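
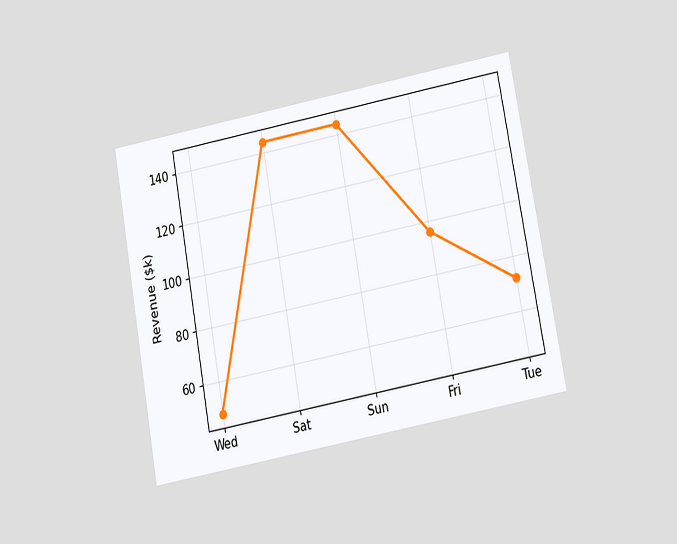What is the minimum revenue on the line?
The chart is tilted about 10° counter-clockwise and viewed slightly from below. The lowest point is at Wed, and reading across to the y-axis gives $48k.

$48k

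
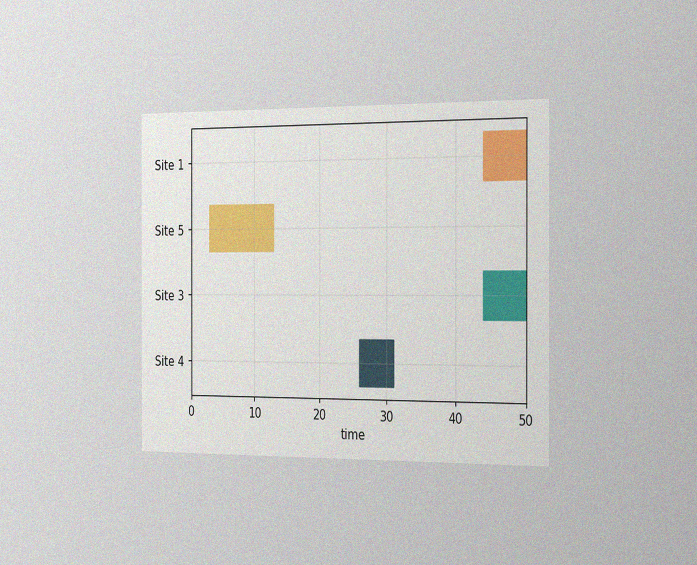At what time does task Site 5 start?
The chart is viewed slightly from the right, with some photo noise. The Site 5 bar begins at t=3.

3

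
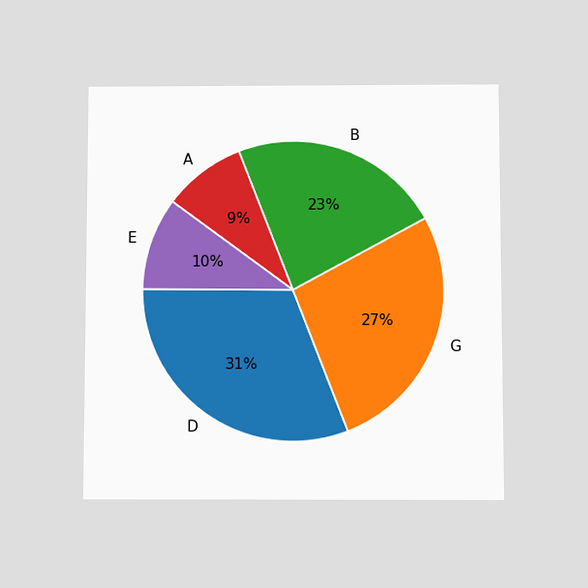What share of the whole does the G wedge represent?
The chart is viewed slightly from below. The G slice takes up 27% of the pie.

27%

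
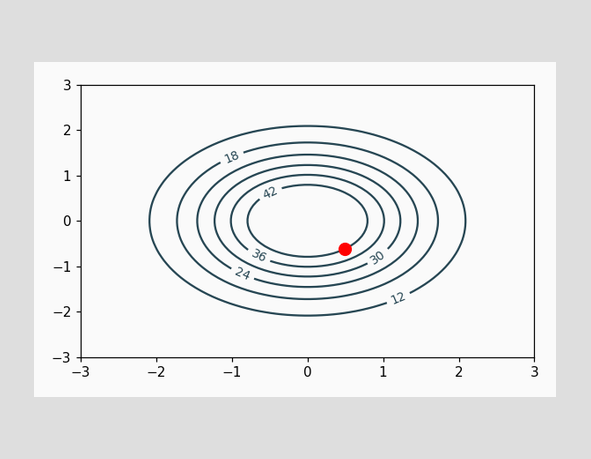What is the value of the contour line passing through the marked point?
42

The marked point sits on the contour labelled 42.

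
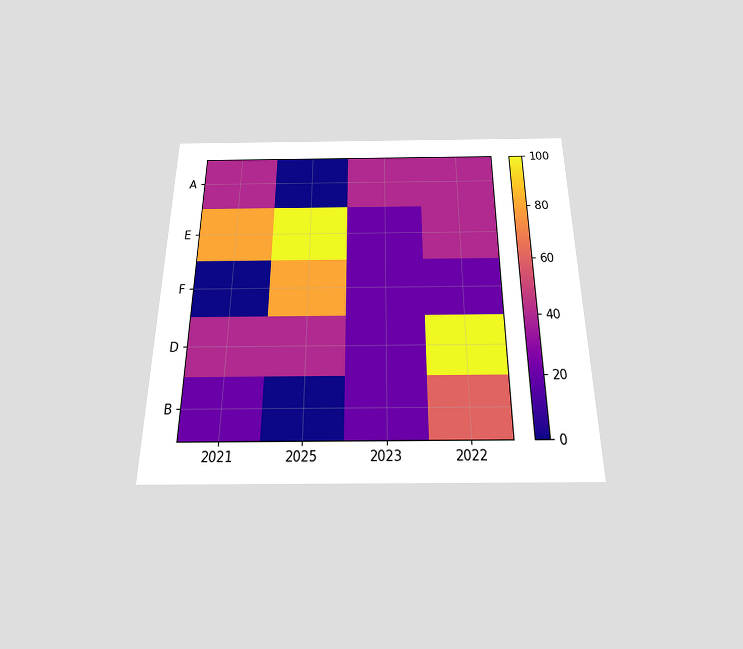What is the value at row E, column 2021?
80

The chart is viewed slightly from below. Matching cell (E, 2021) against the colorbar gives 80.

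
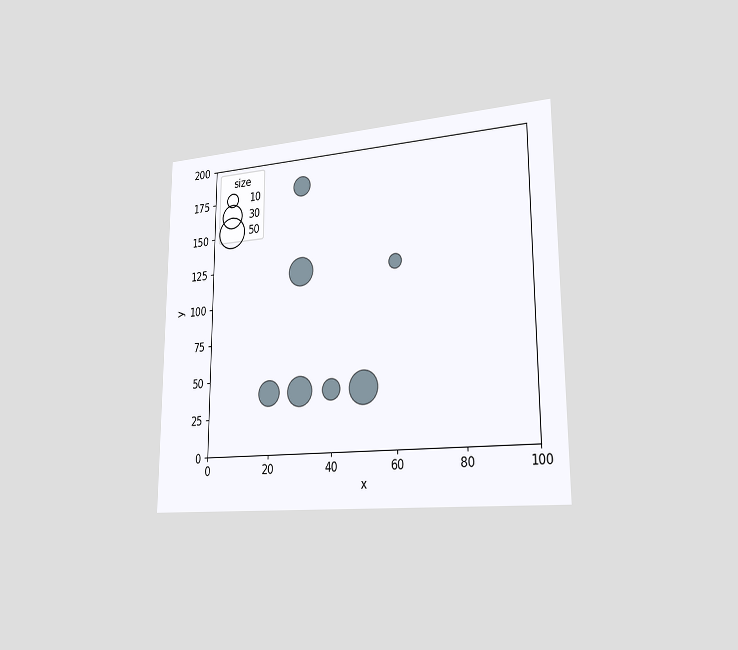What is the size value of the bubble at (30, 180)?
20

The chart is viewed slightly from the right. Matching the bubble at (30, 180) against the size legend gives 20.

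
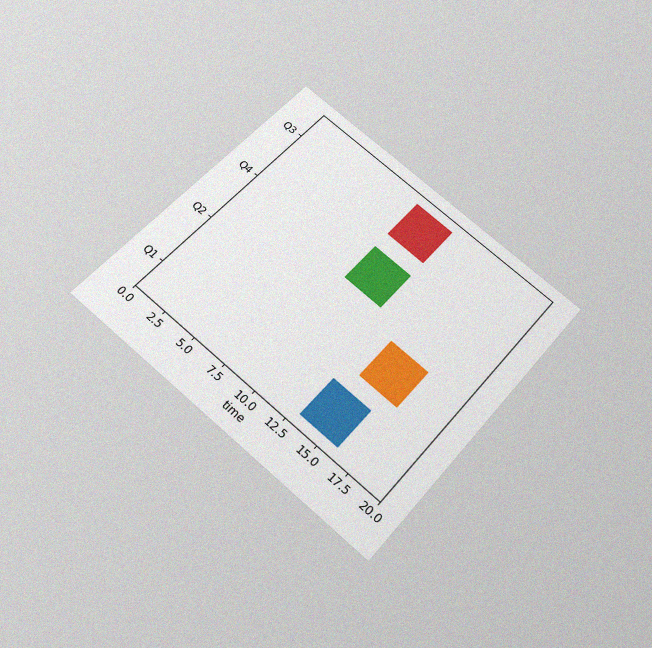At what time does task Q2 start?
14

The chart is tilted about 41° clockwise and viewed slightly from below, with some photo noise. The Q2 bar begins at t=14.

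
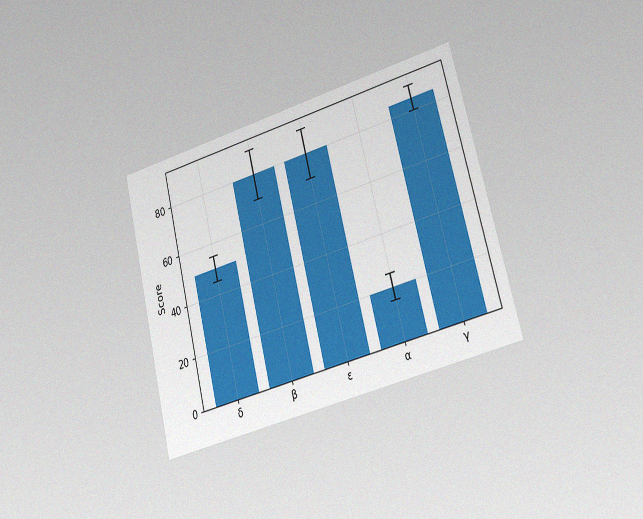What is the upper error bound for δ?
55

The chart is tilted about 14° counter-clockwise and viewed slightly from the right, with some photo noise. The δ bar's upper whisker reaches 55.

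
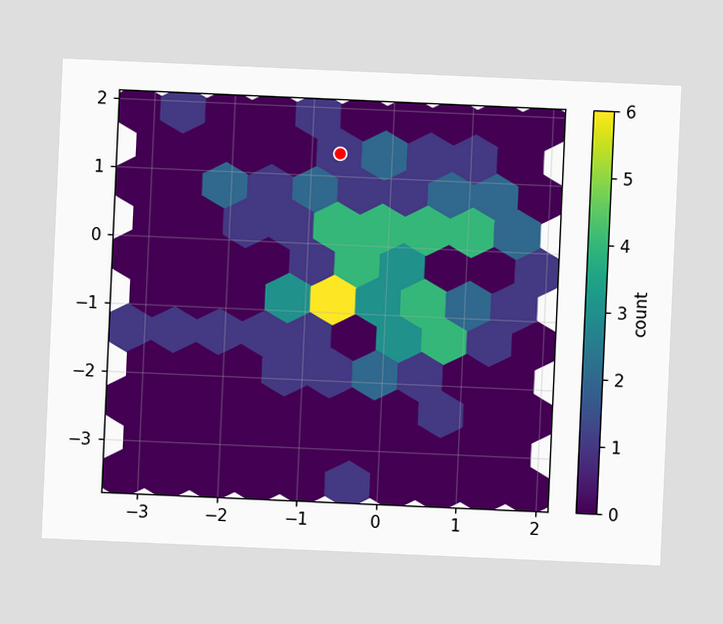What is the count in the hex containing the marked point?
The chart is tilted about 3° clockwise. The marked hex reads 1 on the colorbar.

1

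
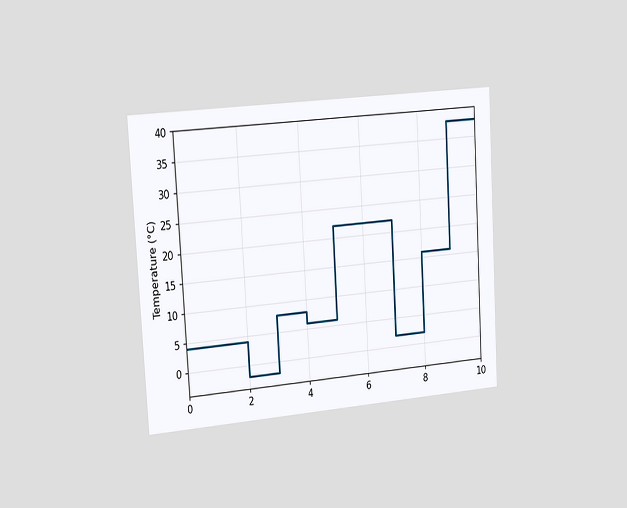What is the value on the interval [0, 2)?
The chart is tilted about 3° counter-clockwise and viewed slightly from the left. On [0, 2) the step sits at 4°C.

4°C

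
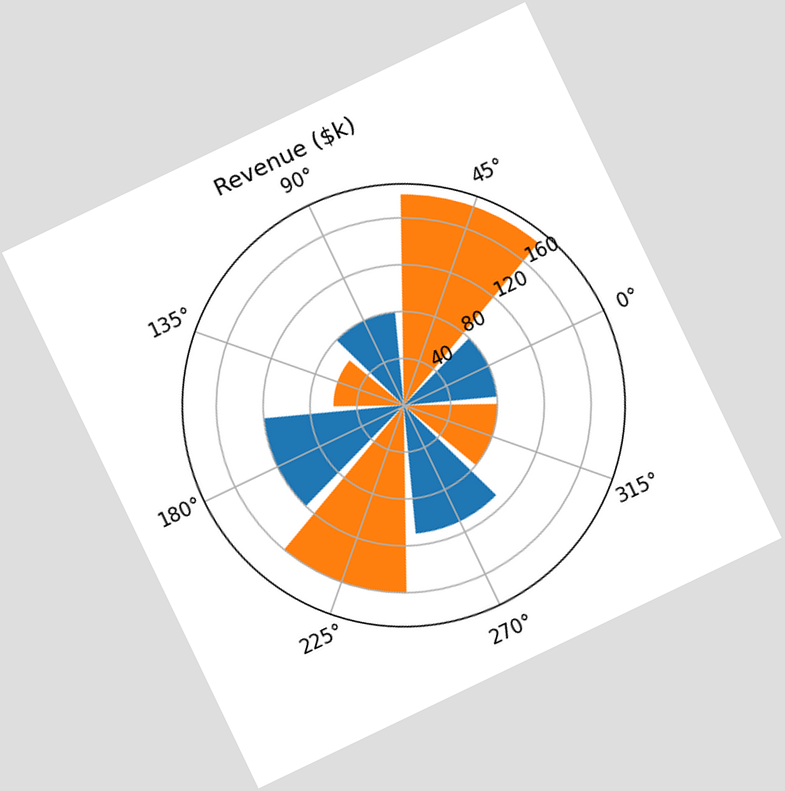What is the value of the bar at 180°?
$120k

The chart is tilted about 26° counter-clockwise. The bar at 180° reaches $120k on the radial axis.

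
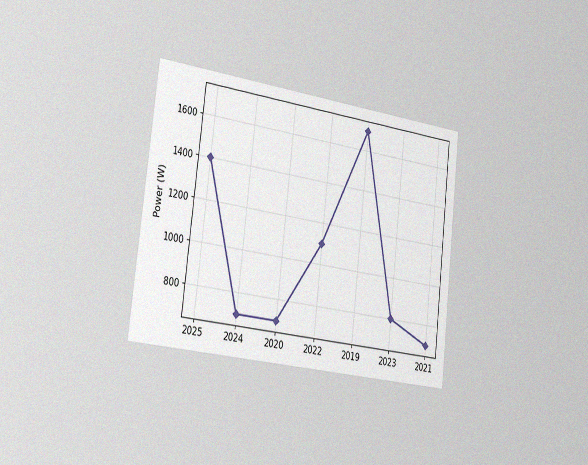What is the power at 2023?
800W

The chart is tilted about 7° clockwise and viewed slightly from the left, with some photo noise. At 2023, the line is at 800W.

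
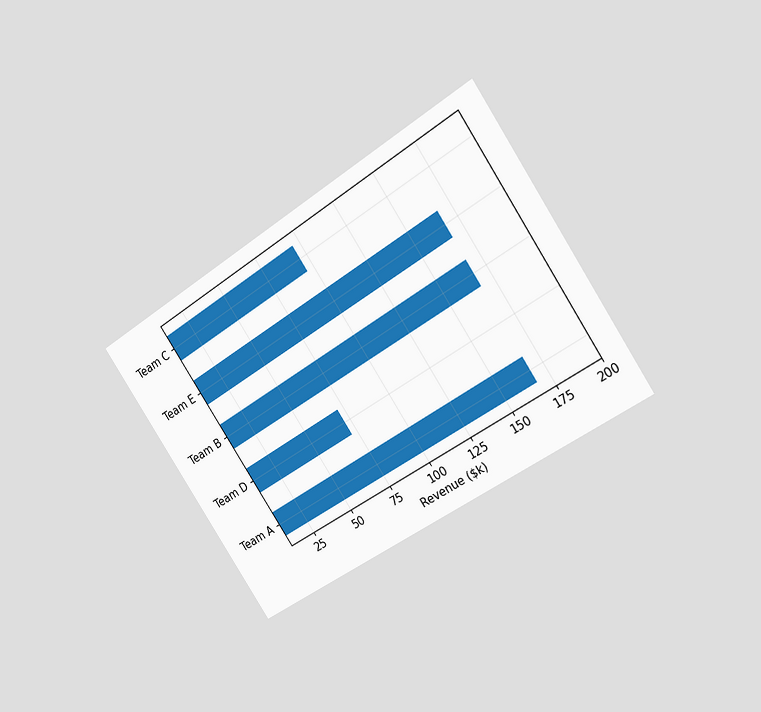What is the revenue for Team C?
$96k

The chart is tilted about 34° counter-clockwise and viewed at a slight angle. Reading along the chart's x-axis, the Team C bar reaches $96k.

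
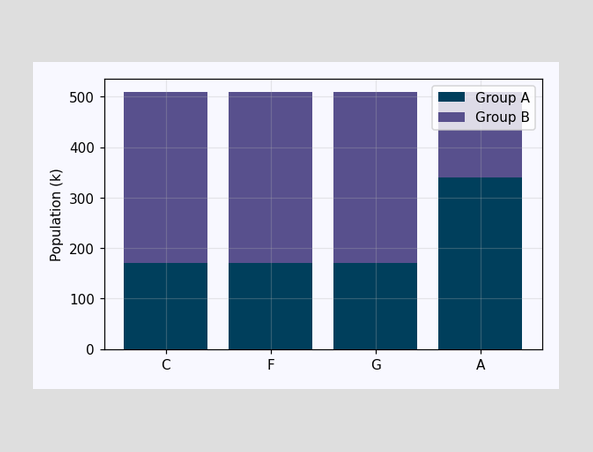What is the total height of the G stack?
510k

The G stack's top reaches 510k on the y-axis.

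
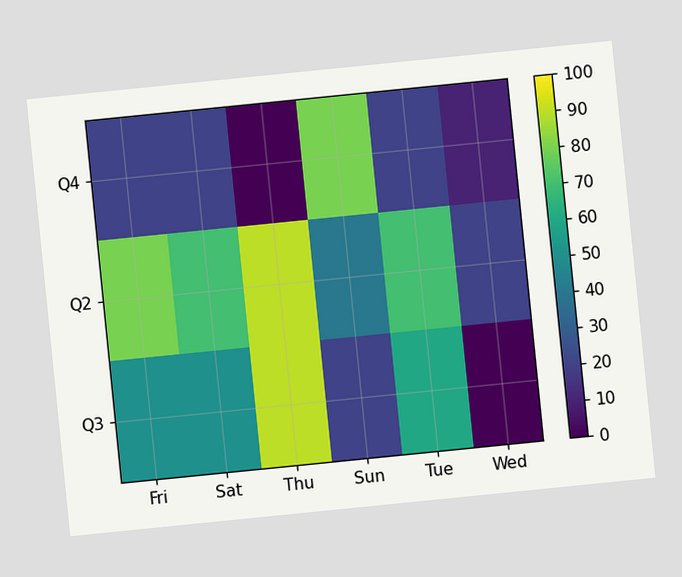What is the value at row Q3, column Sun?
The chart is tilted about 6° counter-clockwise. Matching cell (Q3, Sun) against the colorbar gives 20.

20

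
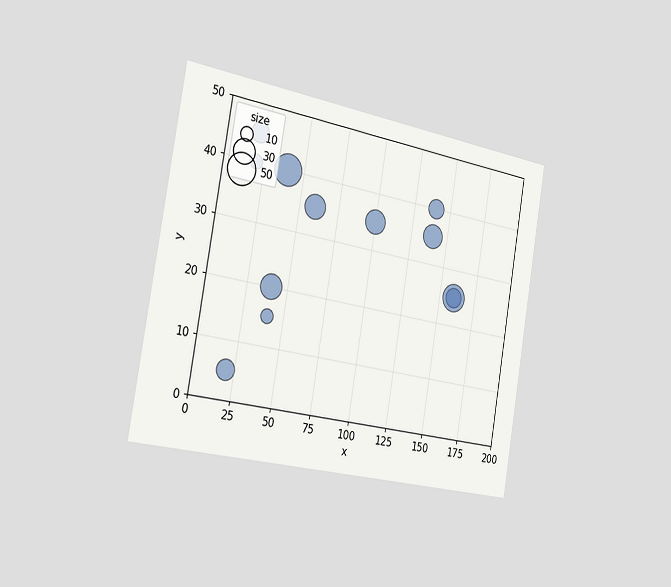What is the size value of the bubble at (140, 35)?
30

The chart is tilted about 10° clockwise and viewed slightly from the left. Matching the bubble at (140, 35) against the size legend gives 30.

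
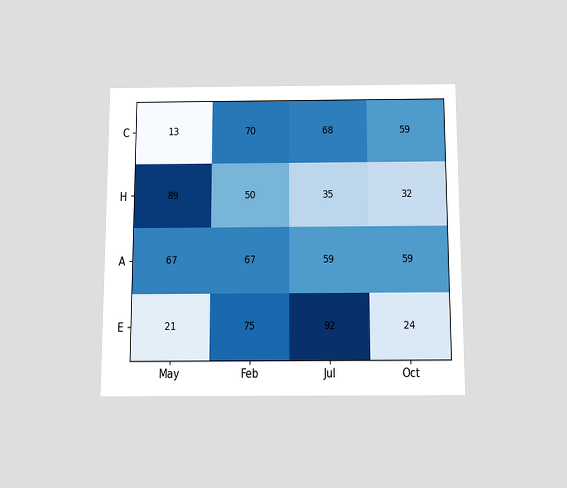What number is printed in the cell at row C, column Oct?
The chart is viewed slightly from below. The (C, Oct) cell reads 59.

59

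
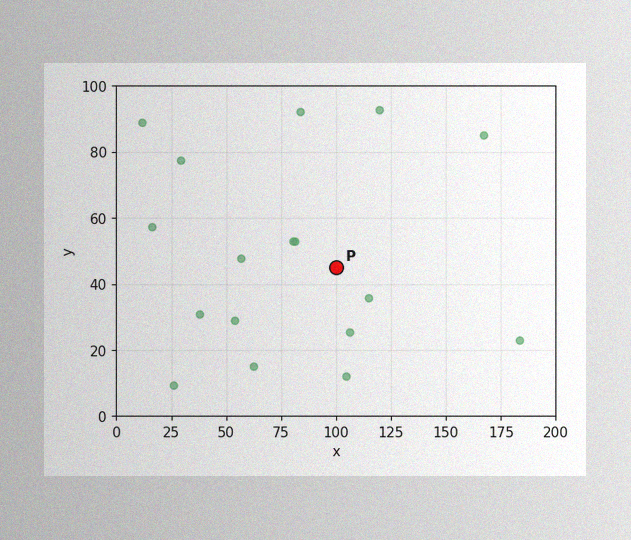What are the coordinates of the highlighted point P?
The image has some photo noise and uneven lighting. Following the gridlines from P to each axis, P sits at (100, 45).

(100, 45)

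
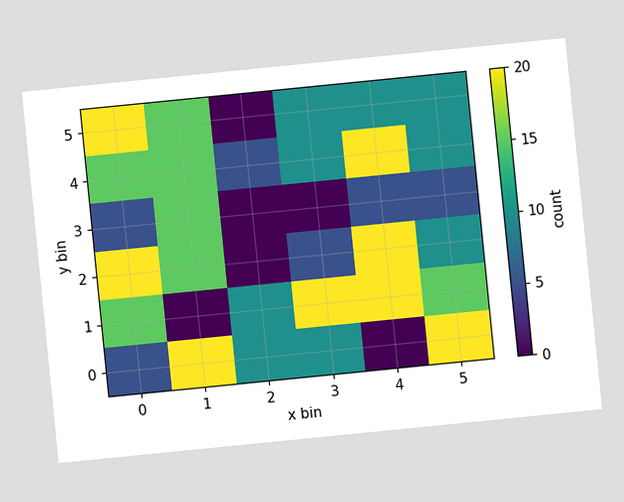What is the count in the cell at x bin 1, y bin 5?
The chart is tilted about 6° counter-clockwise. Matching the cell (1, 5) against the colorbar gives 15.

15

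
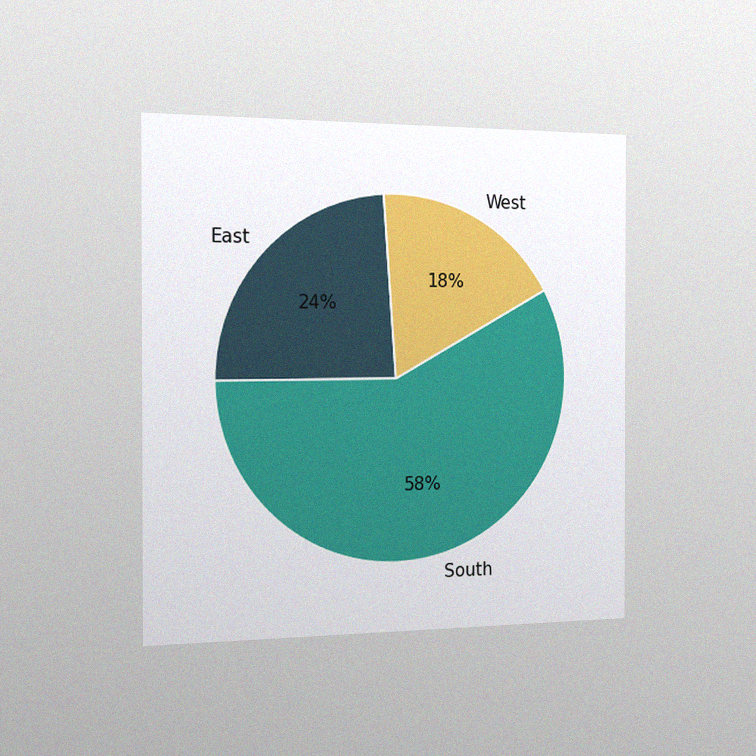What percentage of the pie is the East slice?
The chart is viewed slightly from the left, with some photo noise. The East slice takes up 24% of the pie.

24%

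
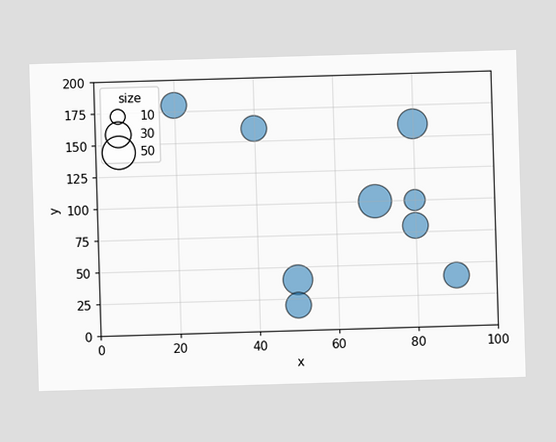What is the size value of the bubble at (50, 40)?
Matching the bubble at (50, 40) against the size legend gives 40.

40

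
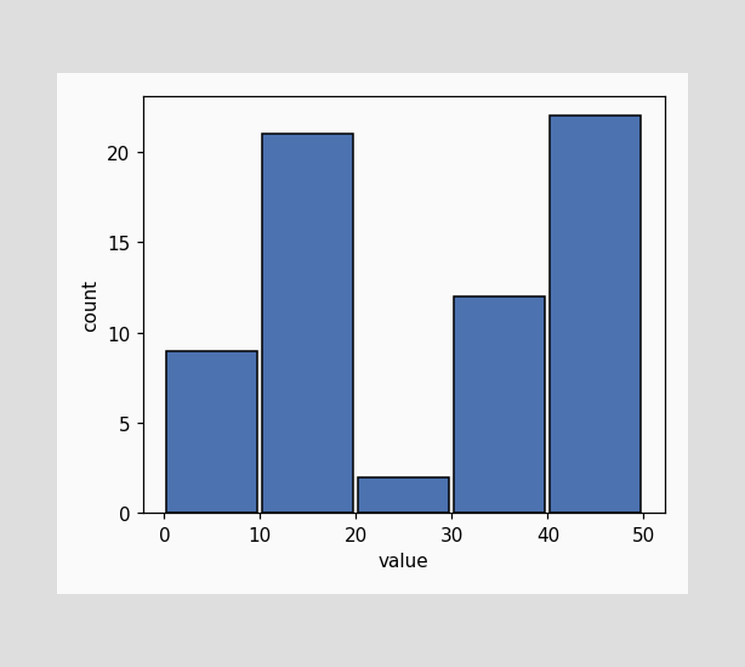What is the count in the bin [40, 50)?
22

The [40, 50) bin has height 22.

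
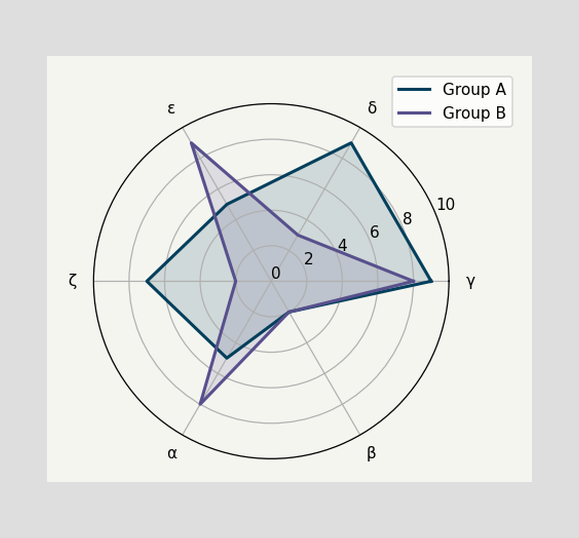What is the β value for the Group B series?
2

On the β axis, Group B reaches 2.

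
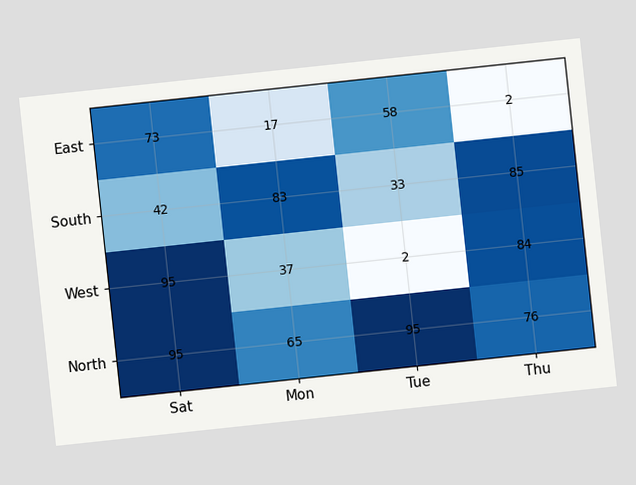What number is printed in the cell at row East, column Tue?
The chart is tilted about 6° counter-clockwise. The (East, Tue) cell reads 58.

58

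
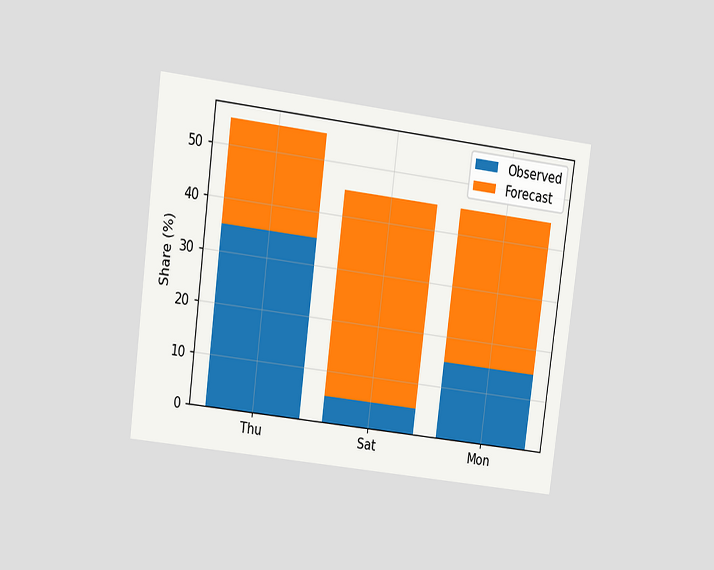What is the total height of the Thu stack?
The chart is tilted about 7° clockwise and viewed at a slight angle. The Thu stack's top reaches 55% on the y-axis.

55%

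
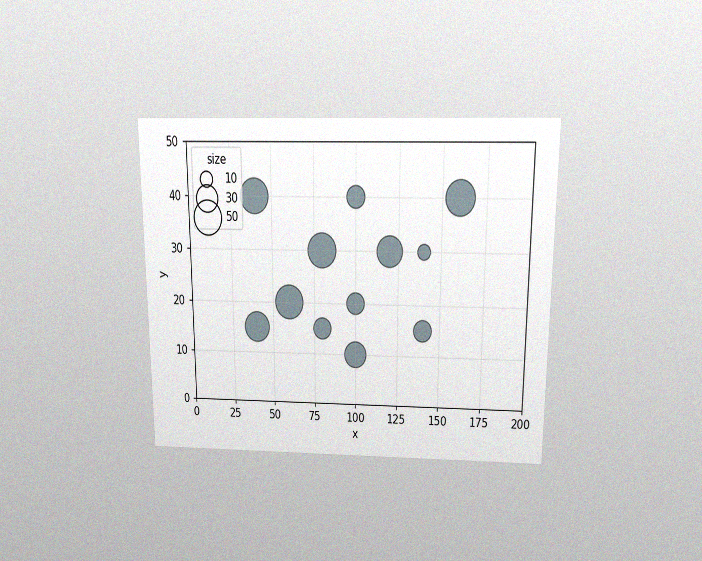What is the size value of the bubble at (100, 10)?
30

The chart is viewed slightly from above, with some photo noise. Matching the bubble at (100, 10) against the size legend gives 30.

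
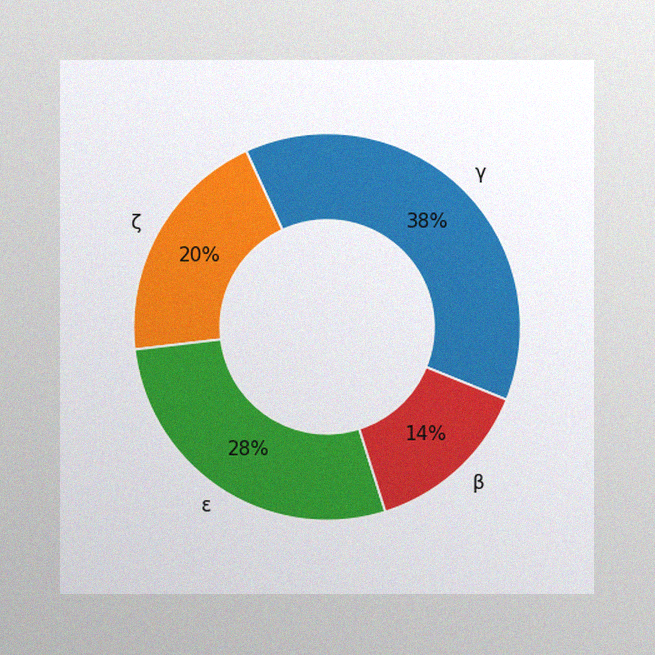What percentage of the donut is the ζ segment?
20%

The image has some photo noise and uneven lighting. The ζ segment takes up 20% of the ring.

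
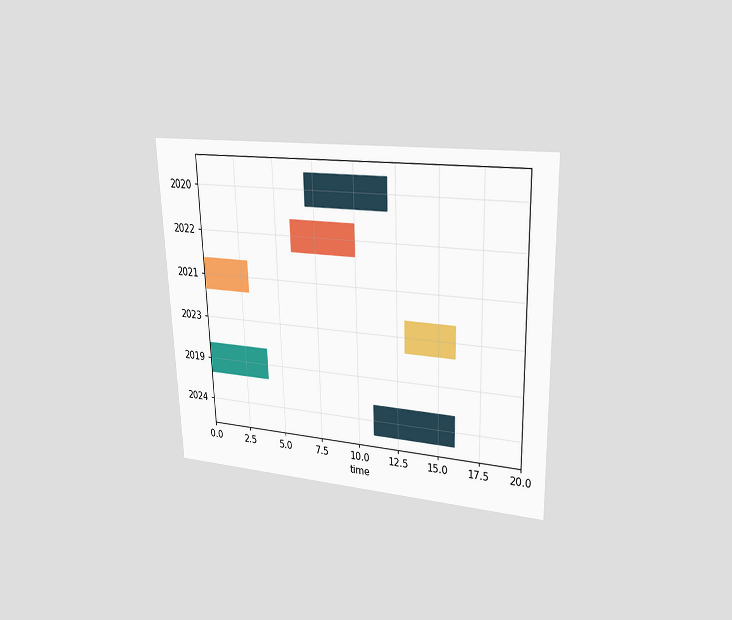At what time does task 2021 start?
The chart is viewed at a slight angle. The 2021 bar begins at t=0.

0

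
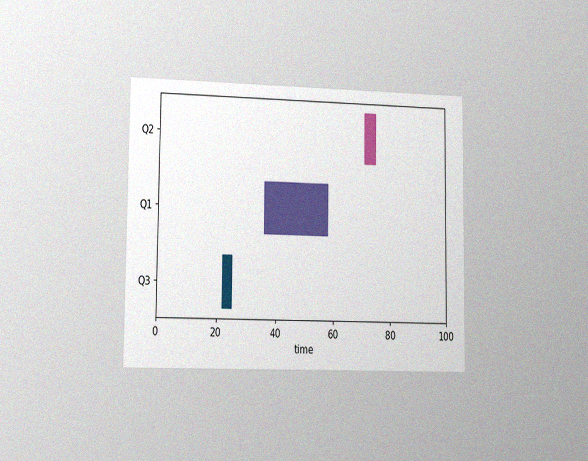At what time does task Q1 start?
36

The chart is viewed slightly from the left, with some photo noise. The Q1 bar begins at t=36.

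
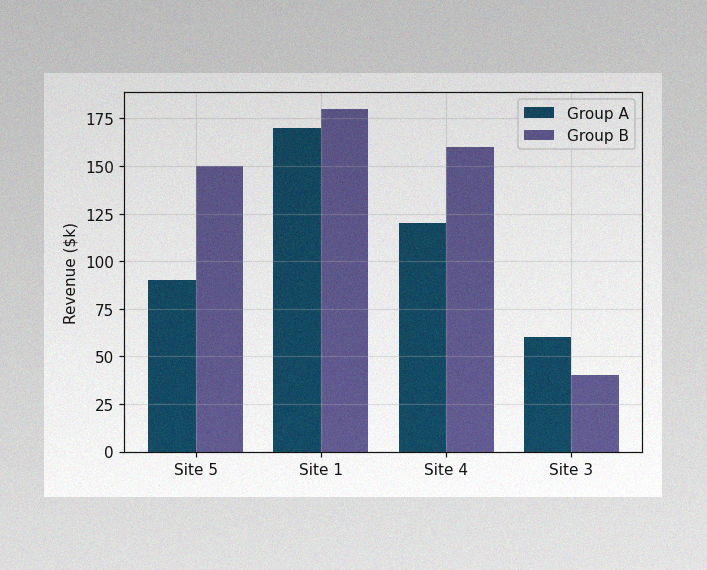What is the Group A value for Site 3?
$60k

The image has some photo noise and uneven lighting. The Group A bar at Site 3 reaches $60k on the y-axis.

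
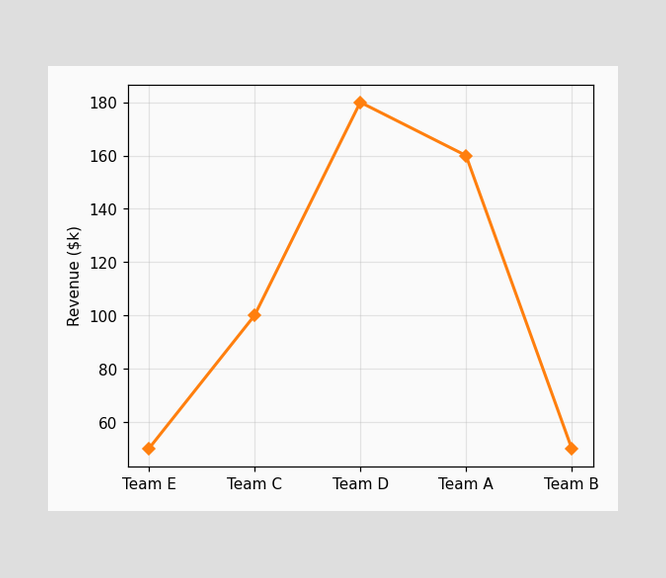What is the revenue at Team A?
At Team A, the line is at $160k.

$160k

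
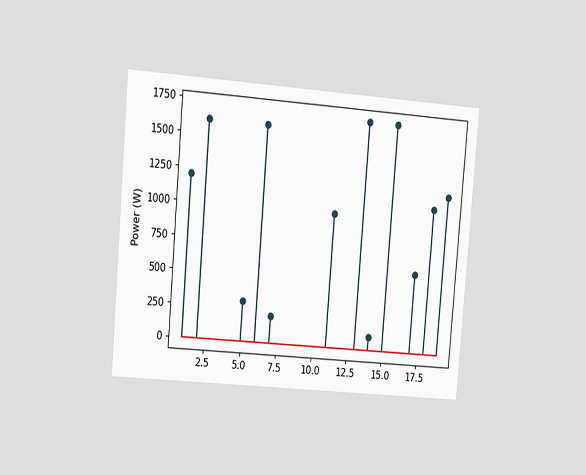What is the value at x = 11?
The chart is tilted about 5° clockwise and viewed slightly from the left. The stem at x=11 reaches 1000W.

1000W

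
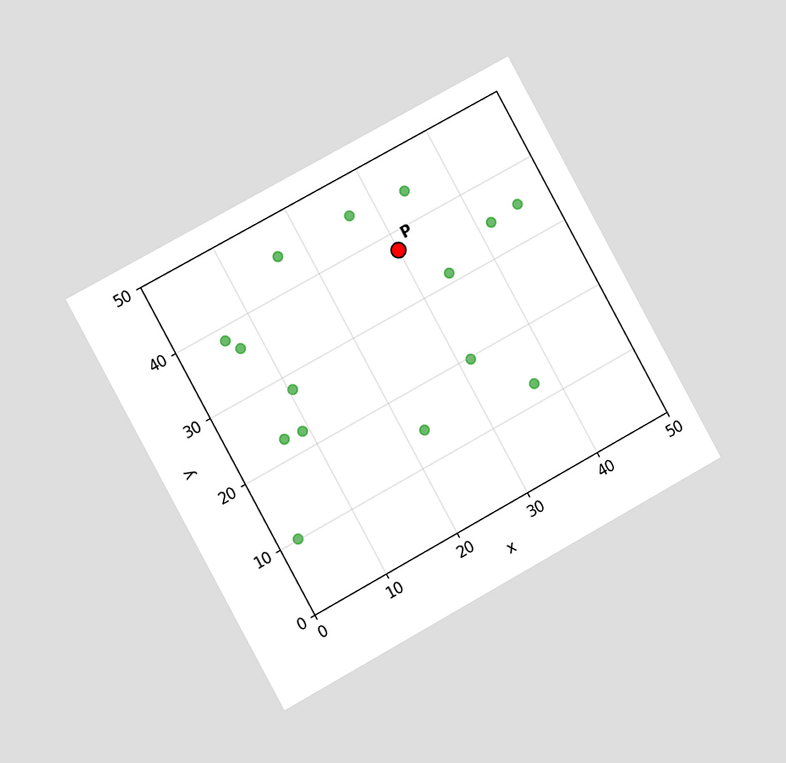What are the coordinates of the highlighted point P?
The chart is tilted about 29° counter-clockwise and viewed slightly from the left. Following the gridlines from P to each axis, P sits at (30, 37.5).

(30, 37.5)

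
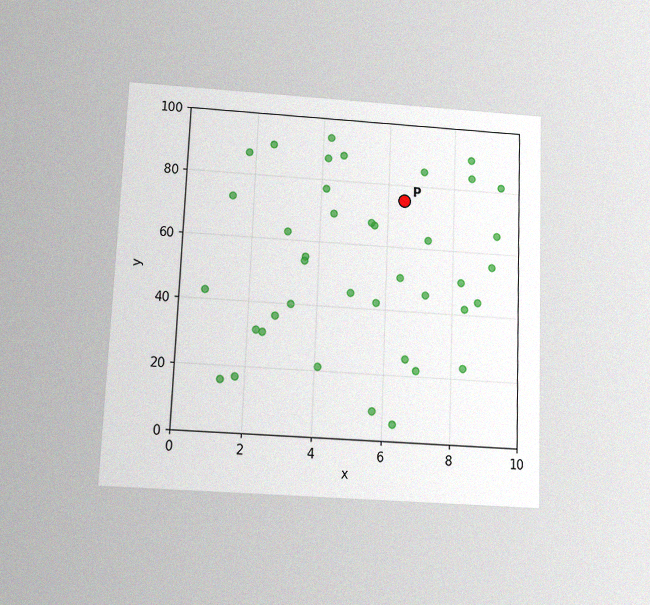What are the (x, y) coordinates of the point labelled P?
(6.5, 75)

The chart is tilted about 2° clockwise and viewed slightly from below, with some photo noise. Following the gridlines from P to each axis, P sits at (6.5, 75).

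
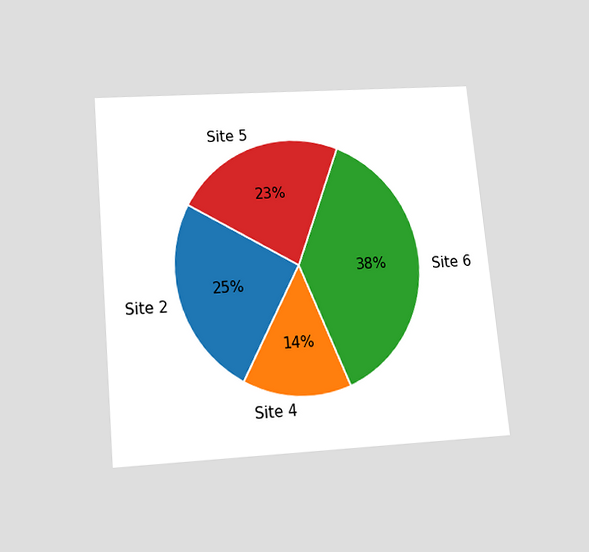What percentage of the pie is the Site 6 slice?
The chart is tilted about 5° counter-clockwise and viewed slightly from below. The Site 6 slice takes up 38% of the pie.

38%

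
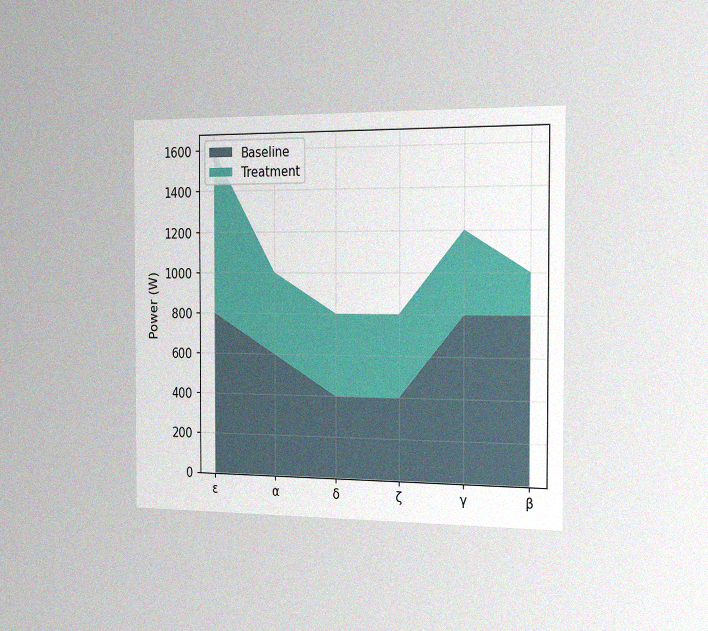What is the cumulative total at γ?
1200W

The chart is viewed slightly from the right, with some photo noise. The stacked total at γ reaches 1200W.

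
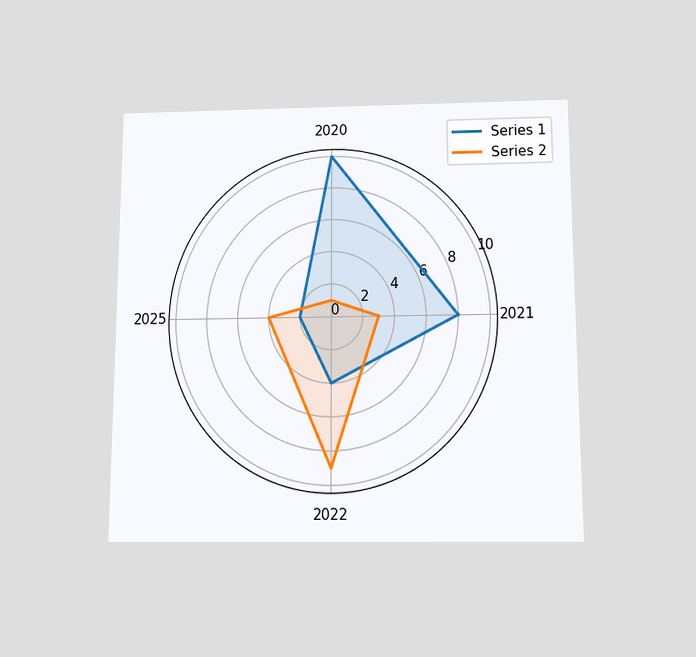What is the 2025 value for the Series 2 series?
The chart is viewed slightly from below. On the 2025 axis, Series 2 reaches 4.

4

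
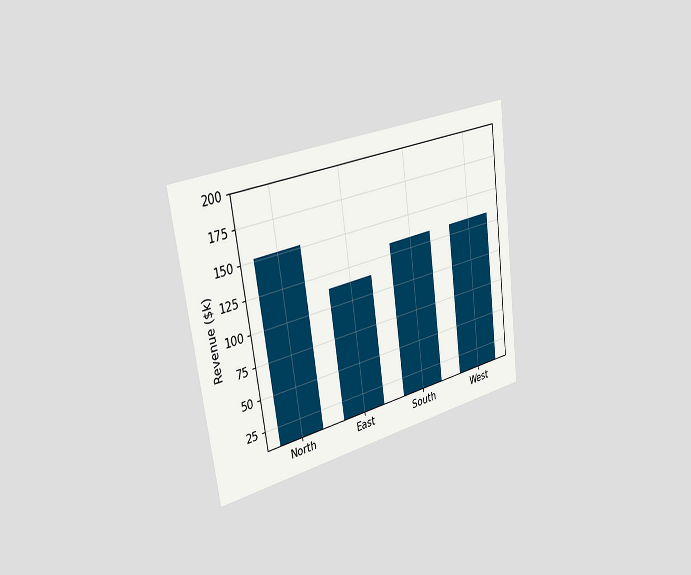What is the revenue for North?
The chart is tilted about 8° counter-clockwise and viewed slightly from the left. Reading along the chart's y-axis, the North bar reaches $152k.

$152k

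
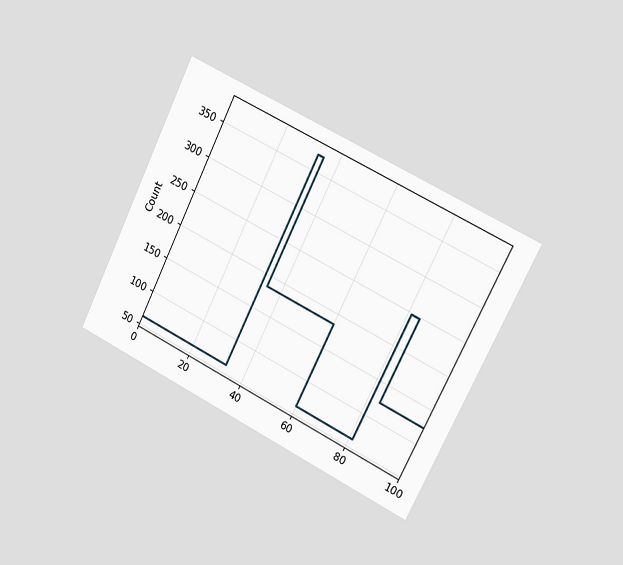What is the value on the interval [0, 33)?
The chart is tilted about 26° clockwise and viewed slightly from the right. On [0, 33) the step sits at 62.

62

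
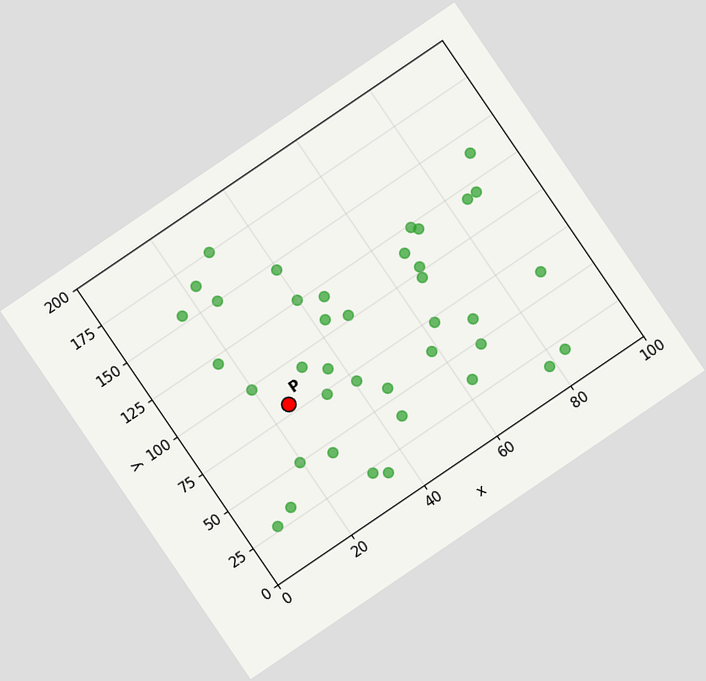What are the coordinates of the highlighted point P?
(25, 80)

The chart is tilted about 34° counter-clockwise. Following the gridlines from P to each axis, P sits at (25, 80).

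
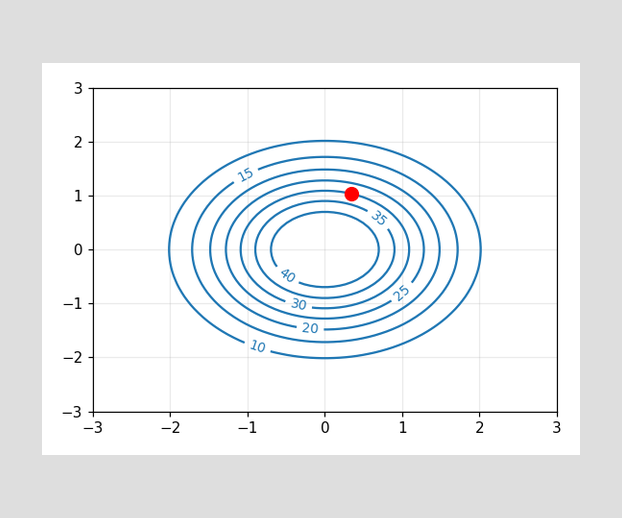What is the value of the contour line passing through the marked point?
30

The marked point sits on the contour labelled 30.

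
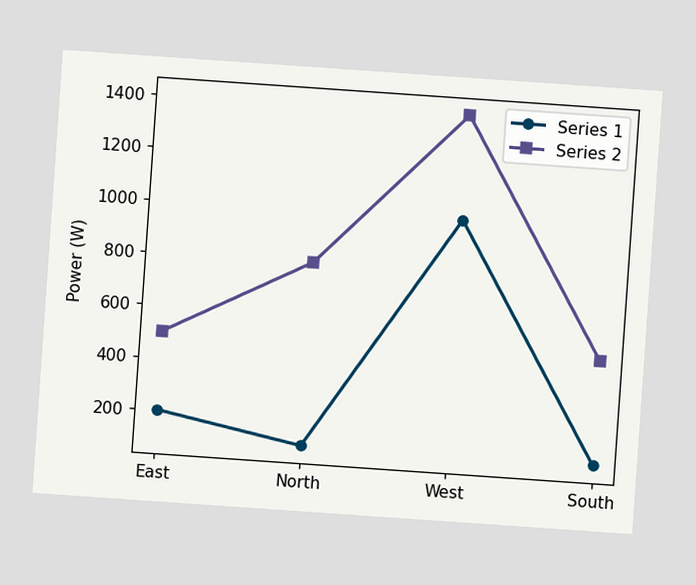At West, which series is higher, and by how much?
Series 2, by 400W

The chart is tilted about 4° clockwise. At West, Series 2 sits above the other line by 400W.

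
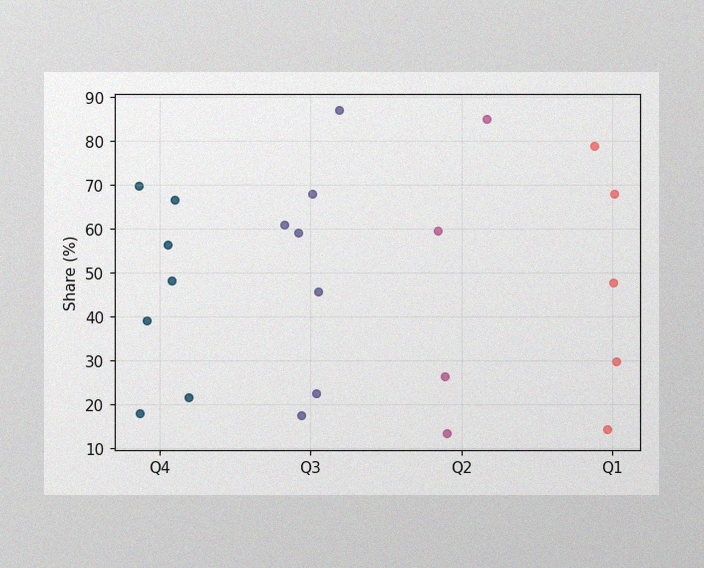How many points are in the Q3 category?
The image has some photo noise and uneven lighting. Counting the markers in the Q3 column gives 7.

7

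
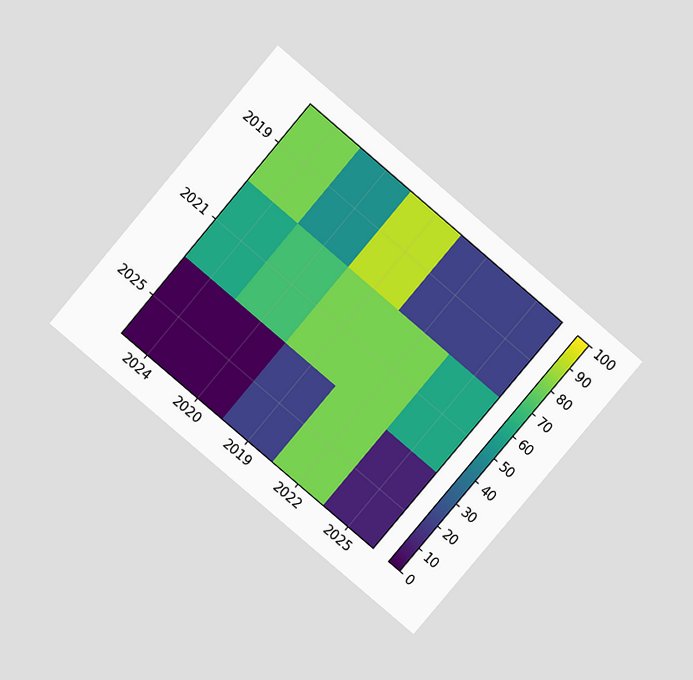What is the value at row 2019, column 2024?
80

The chart is tilted about 40° clockwise and viewed slightly from above. Matching cell (2019, 2024) against the colorbar gives 80.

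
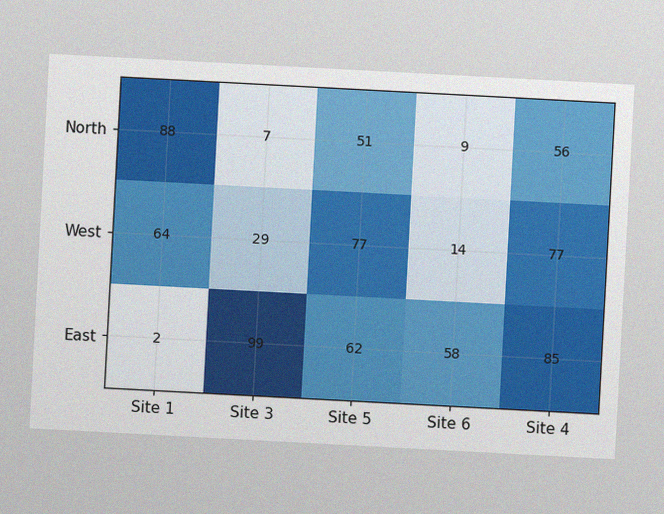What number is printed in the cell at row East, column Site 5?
62

The chart is tilted about 3° clockwise, with some photo noise. The (East, Site 5) cell reads 62.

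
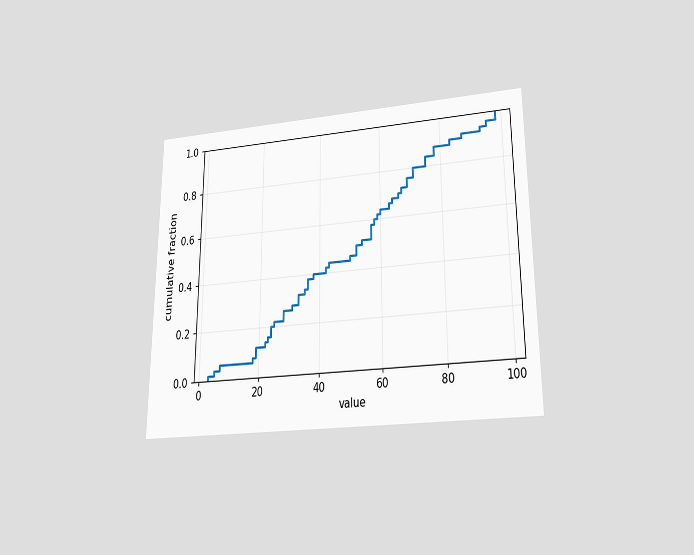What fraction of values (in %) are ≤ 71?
The chart is viewed slightly from below. At x=71 the ECDF step is at 80%.

80%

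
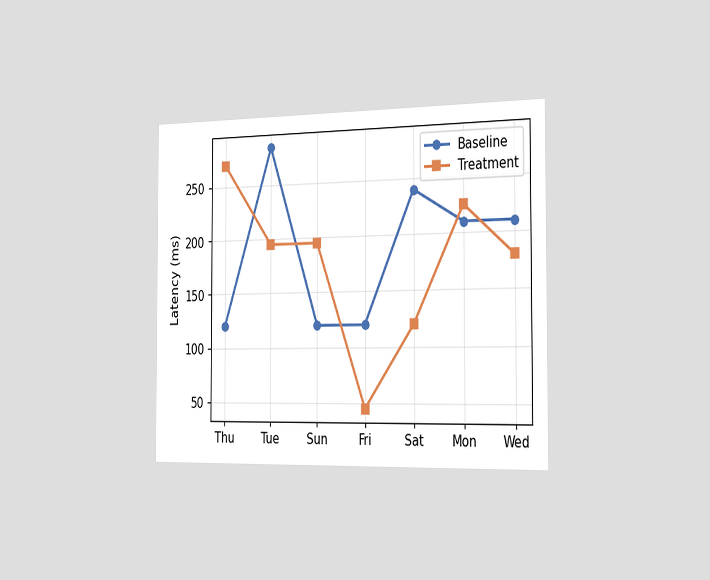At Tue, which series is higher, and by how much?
Baseline, by 90ms

The chart is viewed slightly from the right. At Tue, Baseline sits above the other line by 90ms.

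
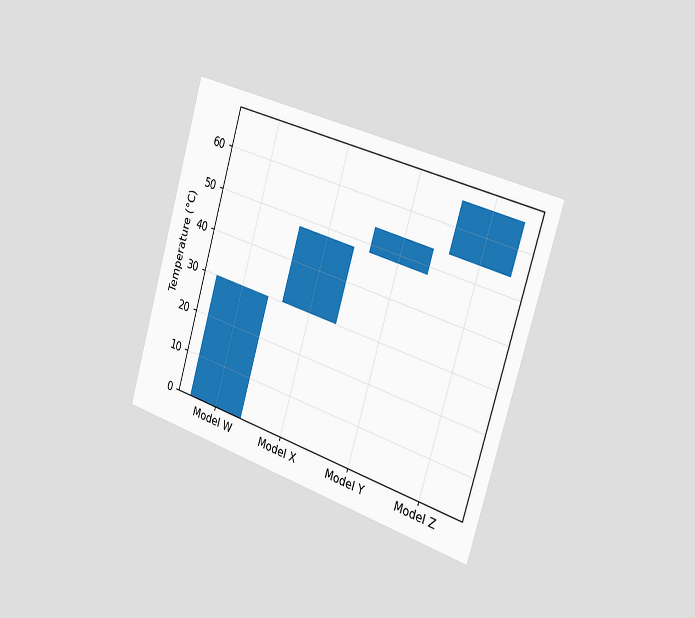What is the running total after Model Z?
The chart is tilted about 17° clockwise and viewed slightly from the right. After Model Z the running total reaches 66°C.

66°C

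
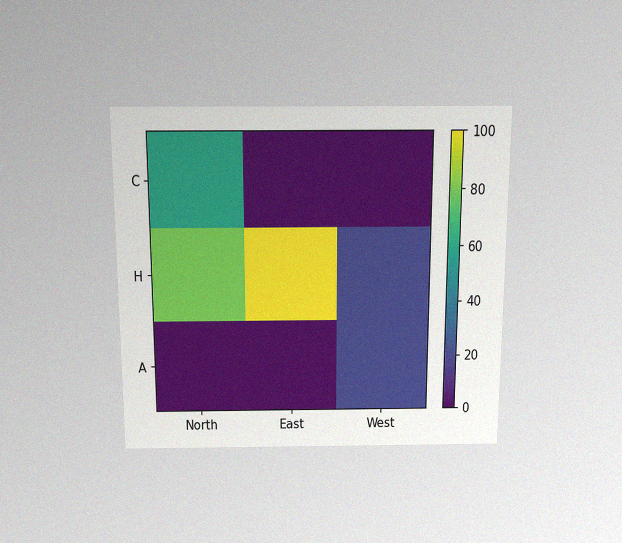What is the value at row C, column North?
60

The chart is viewed slightly from above, with some photo noise. Matching cell (C, North) against the colorbar gives 60.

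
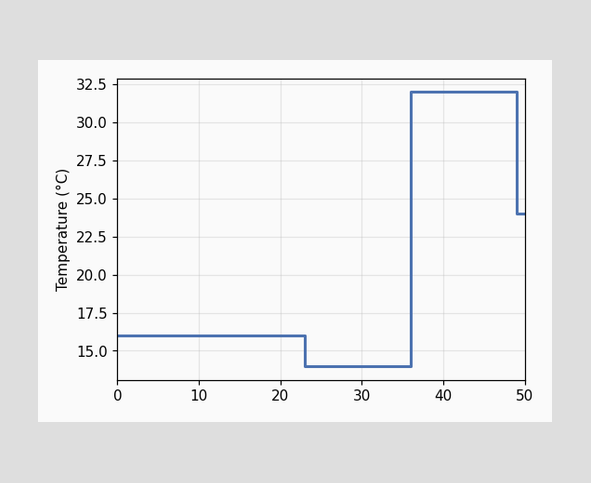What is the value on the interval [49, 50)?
24°C

On [49, 50) the step sits at 24°C.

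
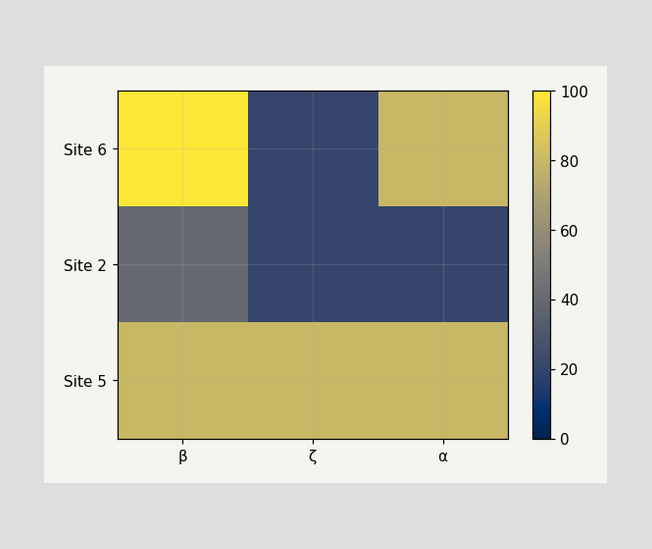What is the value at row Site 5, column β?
Matching cell (Site 5, β) against the colorbar gives 80.

80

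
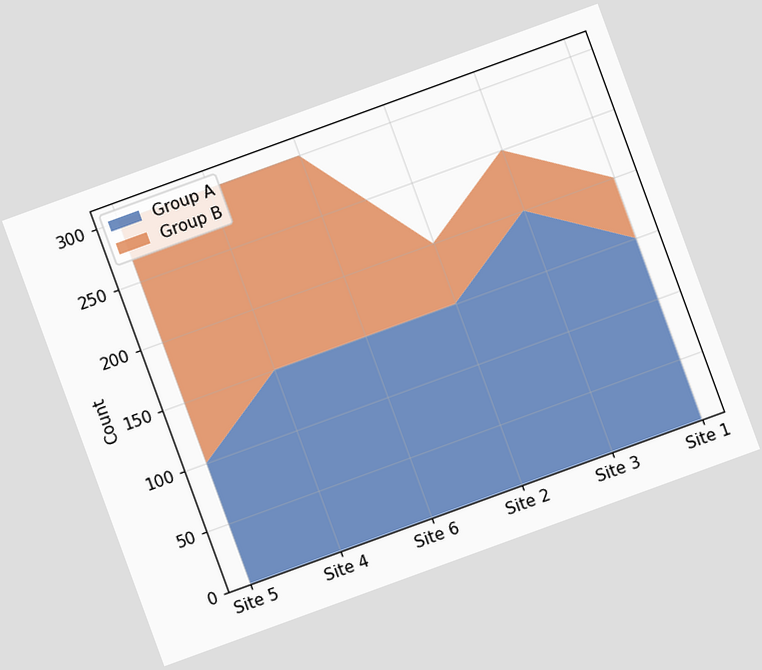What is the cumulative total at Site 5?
The chart is tilted about 20° counter-clockwise. The stacked total at Site 5 reaches 300.

300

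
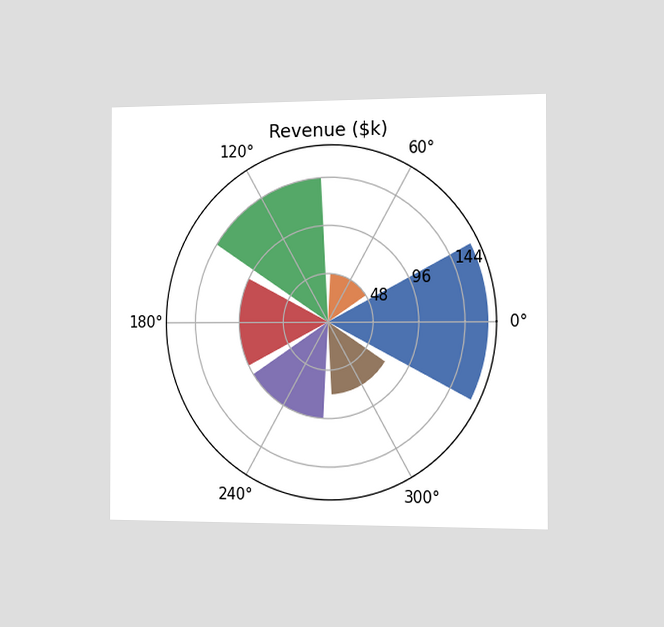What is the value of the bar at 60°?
$48k

The chart is viewed slightly from the right. The bar at 60° reaches $48k on the radial axis.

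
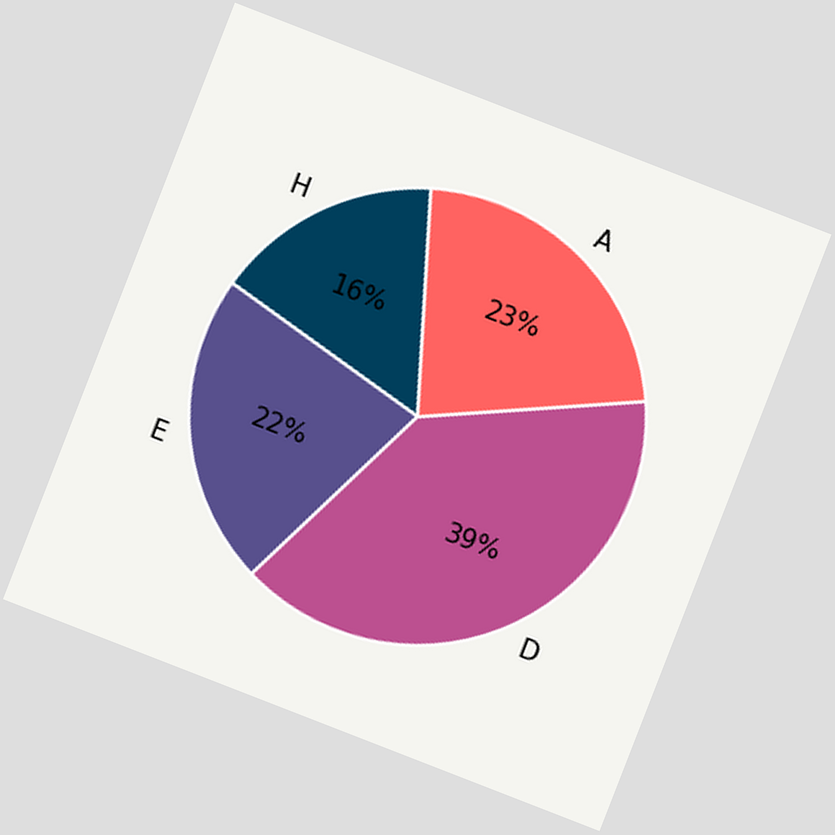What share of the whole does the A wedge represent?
23%

The chart is tilted about 21° clockwise. The A slice takes up 23% of the pie.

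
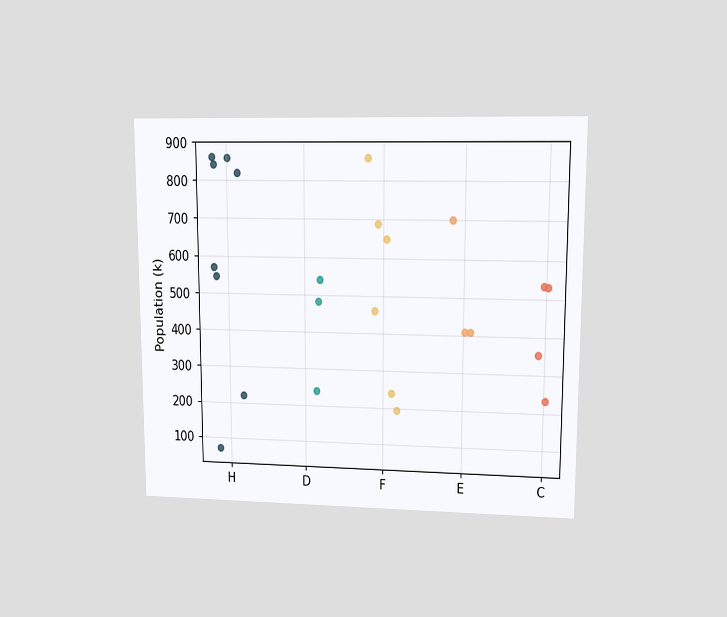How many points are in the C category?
4

The chart is viewed at a slight angle. Counting the markers in the C column gives 4.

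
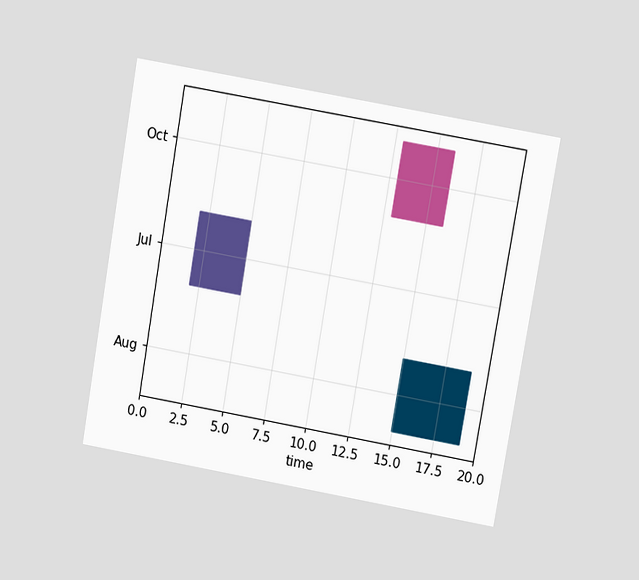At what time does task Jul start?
The chart is tilted about 10° clockwise and viewed at a slight angle. The Jul bar begins at t=2.

2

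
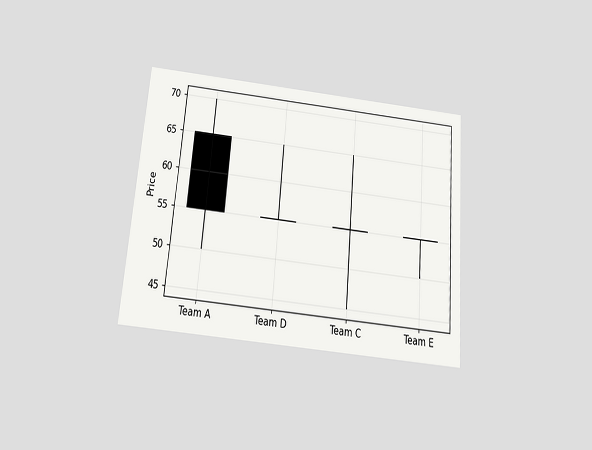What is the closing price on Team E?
The chart is tilted about 5° clockwise and viewed slightly from below. The Team E candle closes at 55.

55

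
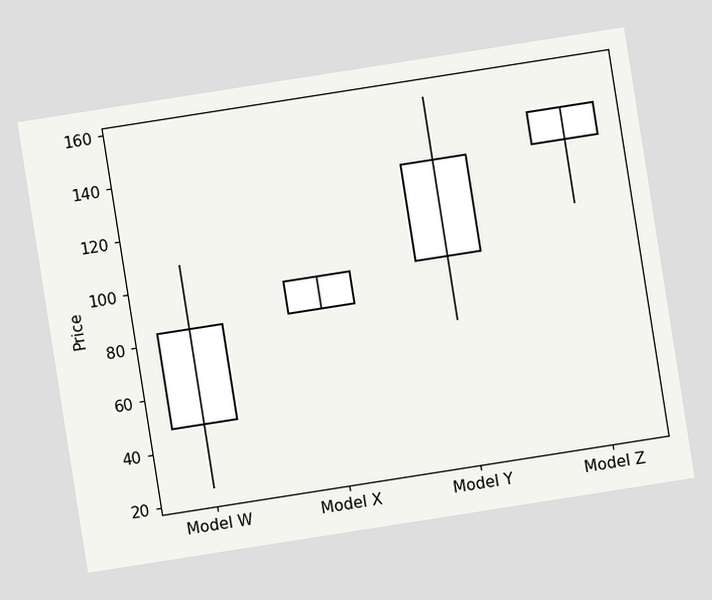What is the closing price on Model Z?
144

The chart is tilted about 9° counter-clockwise. The Model Z candle closes at 144.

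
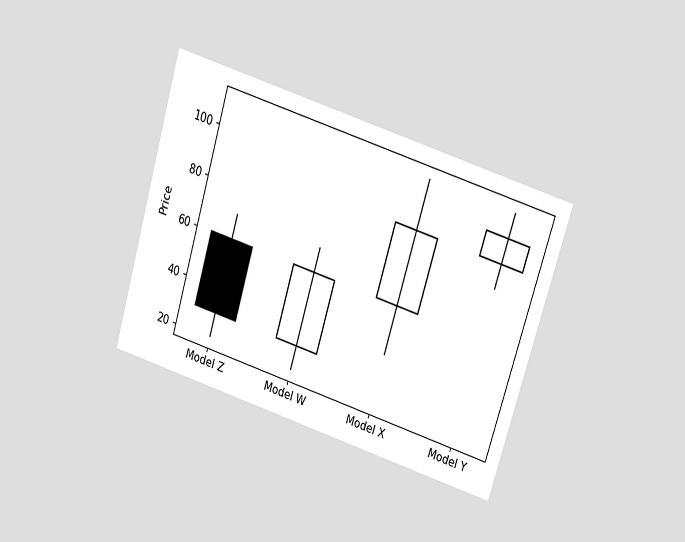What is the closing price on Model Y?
100

The chart is tilted about 17° clockwise and viewed slightly from above. The Model Y candle closes at 100.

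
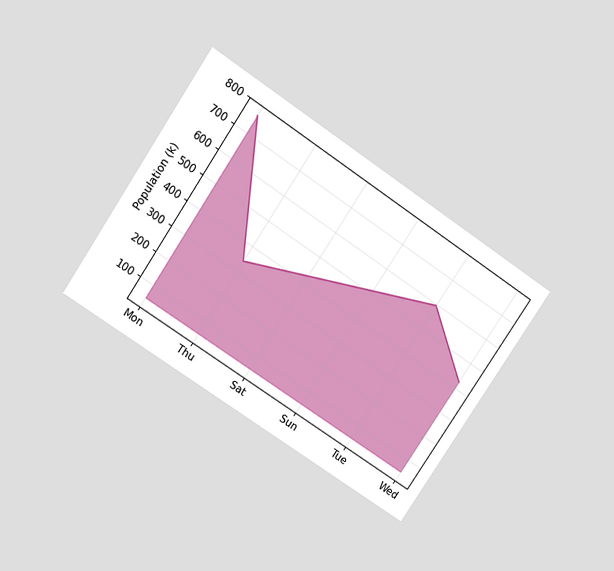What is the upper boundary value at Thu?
340k

The chart is tilted about 34° clockwise and viewed slightly from above. At Thu the upper boundary is at 340k.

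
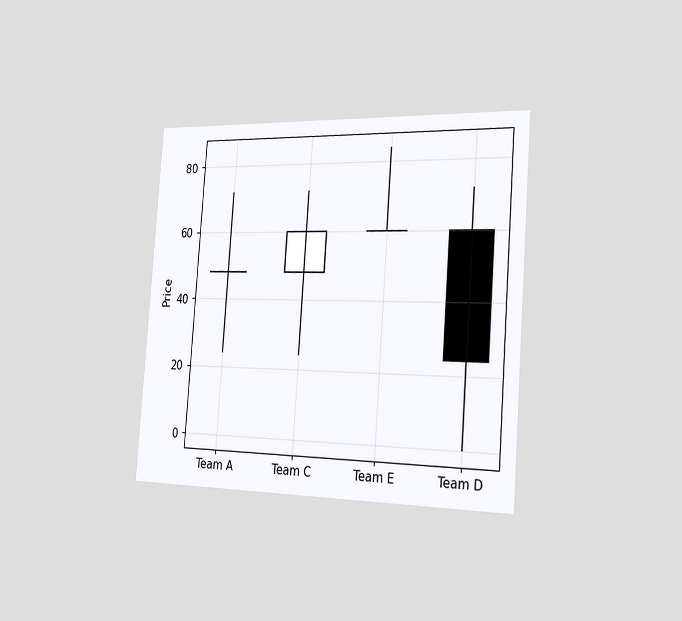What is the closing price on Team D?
24

The chart is tilted about 4° clockwise and viewed slightly from the right. The Team D candle closes at 24.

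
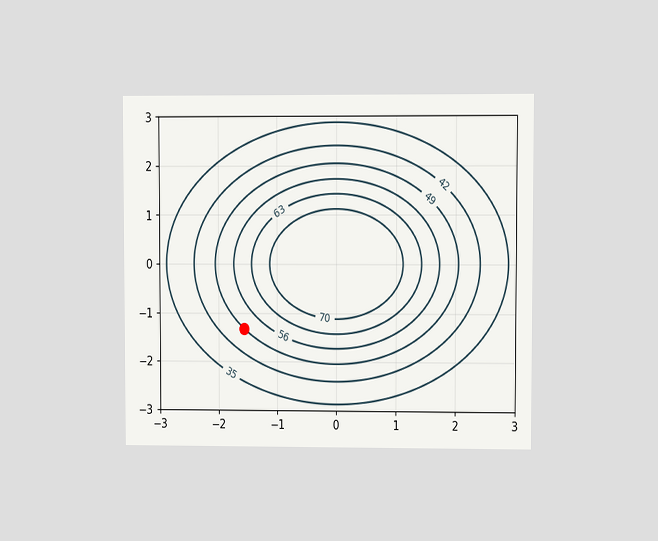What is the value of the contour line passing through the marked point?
49

The chart is viewed at a slight angle. The marked point sits on the contour labelled 49.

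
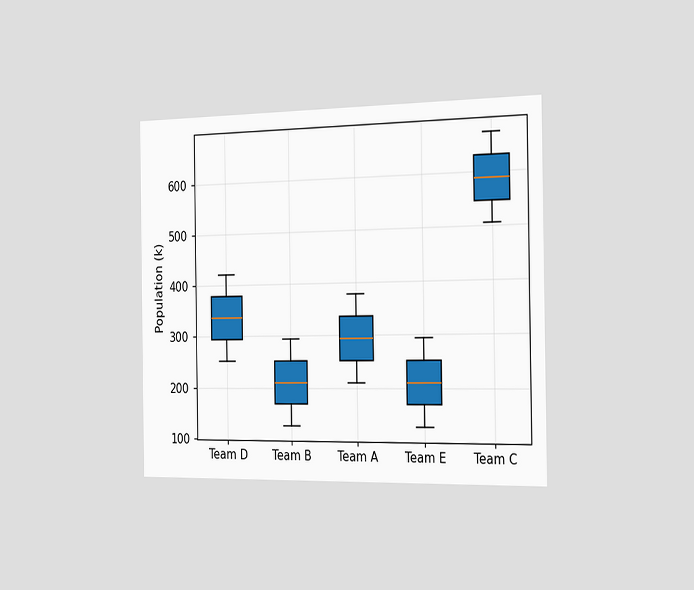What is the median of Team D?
The chart is viewed slightly from the right. The median line in the Team D box sits at 336k.

336k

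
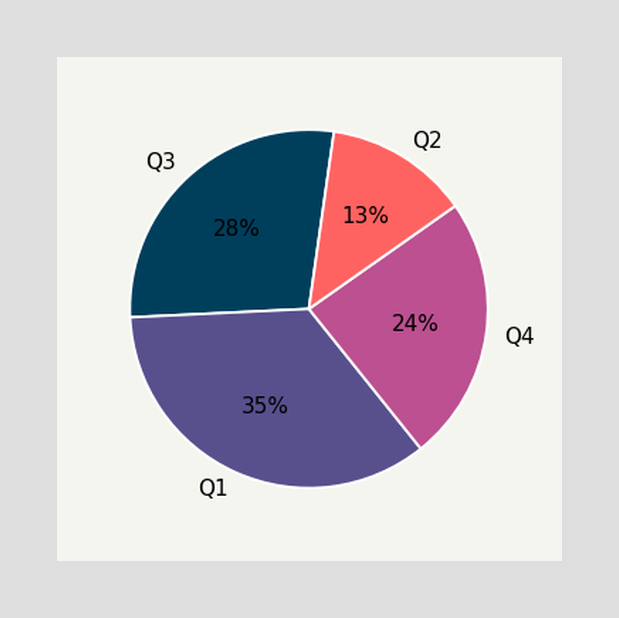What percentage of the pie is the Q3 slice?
The Q3 slice takes up 28% of the pie.

28%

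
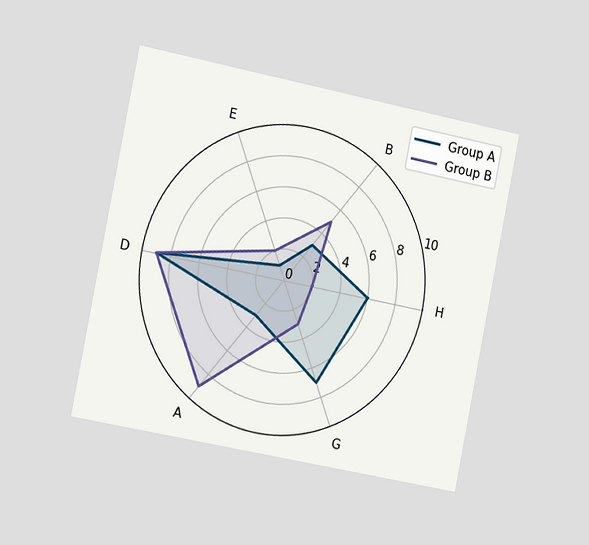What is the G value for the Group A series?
7

The chart is tilted about 11° clockwise and viewed slightly from the left. On the G axis, Group A reaches 7.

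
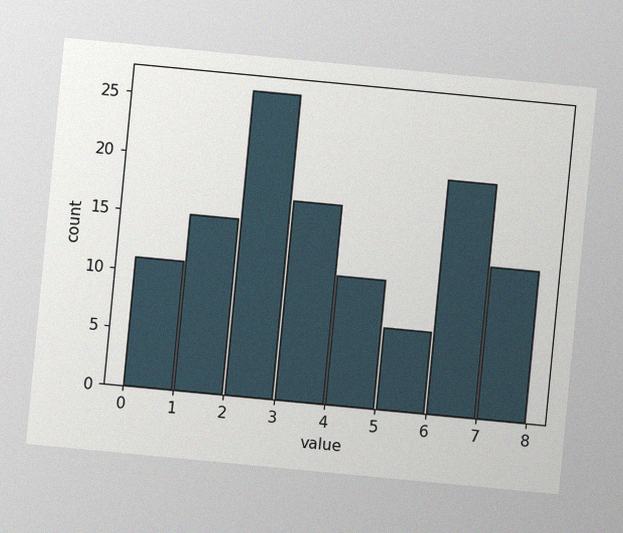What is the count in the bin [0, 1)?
The chart is tilted about 5° clockwise, with some photo noise. The [0, 1) bin has height 11.

11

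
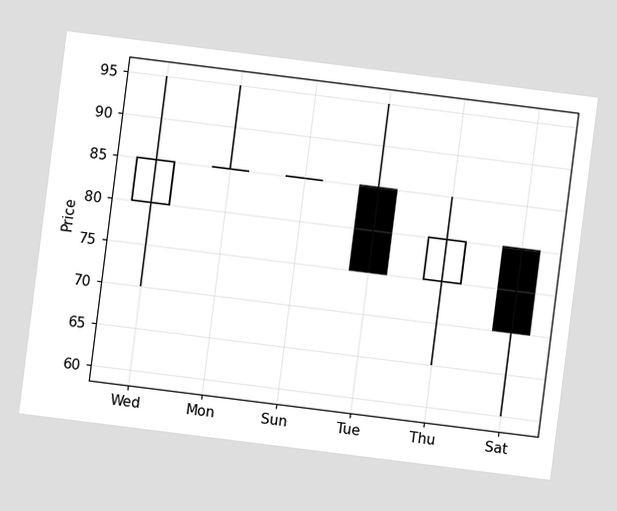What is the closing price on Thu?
80

The chart is tilted about 7° clockwise. The Thu candle closes at 80.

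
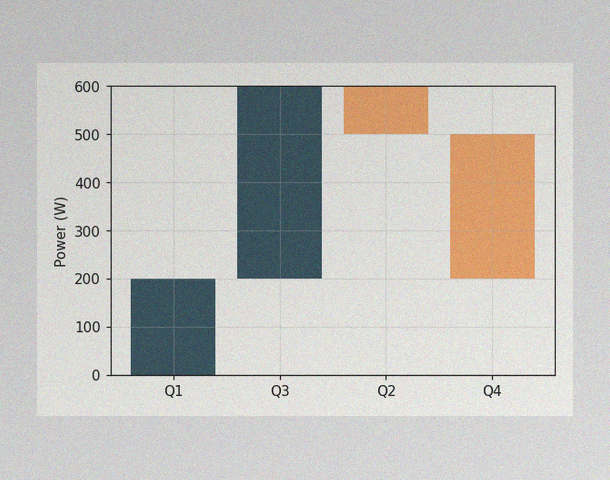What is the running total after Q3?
The image has some photo noise and uneven lighting. After Q3 the running total reaches 600W.

600W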